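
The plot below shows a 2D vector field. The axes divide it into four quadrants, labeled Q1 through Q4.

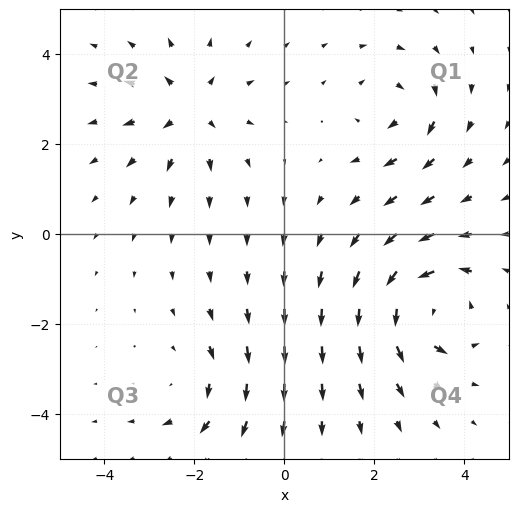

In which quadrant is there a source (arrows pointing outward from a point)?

Q2

The source sits at approximately (-2.1, 2.8), which lies in quadrant Q2. The divergence there is about +4, positive as expected for a source.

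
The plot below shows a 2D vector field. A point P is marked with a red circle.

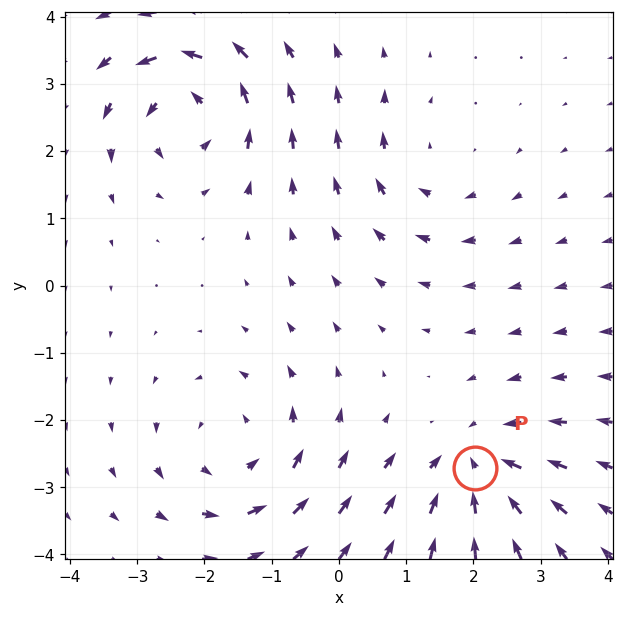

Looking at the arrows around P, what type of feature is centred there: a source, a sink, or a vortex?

At P (2.0, -2.7) the arrows converge inward. Divergence about -6, curl ≈0 — negative divergence with near-zero curl is a sink.

sink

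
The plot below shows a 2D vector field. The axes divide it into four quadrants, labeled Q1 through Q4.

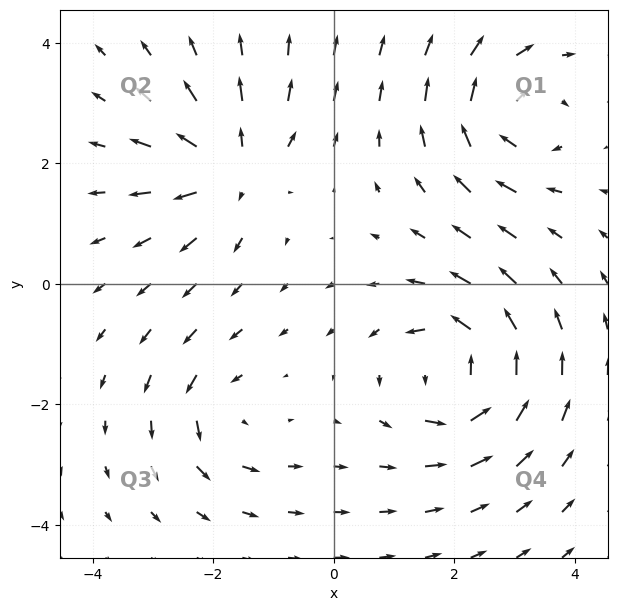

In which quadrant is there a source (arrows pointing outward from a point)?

The source sits at approximately (-1.7, 1.9), which lies in quadrant Q2. The divergence there is about +5, positive as expected for a source.

Q2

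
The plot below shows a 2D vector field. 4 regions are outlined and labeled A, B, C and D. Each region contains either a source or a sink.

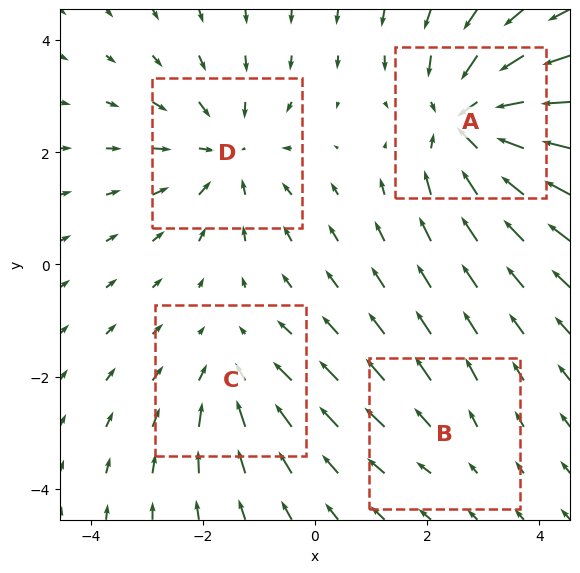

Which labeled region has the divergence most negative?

Divergence at each region's feature centre — A: about -6, B: about +2, C: about -3, D: about -4. Region A is most negative.

A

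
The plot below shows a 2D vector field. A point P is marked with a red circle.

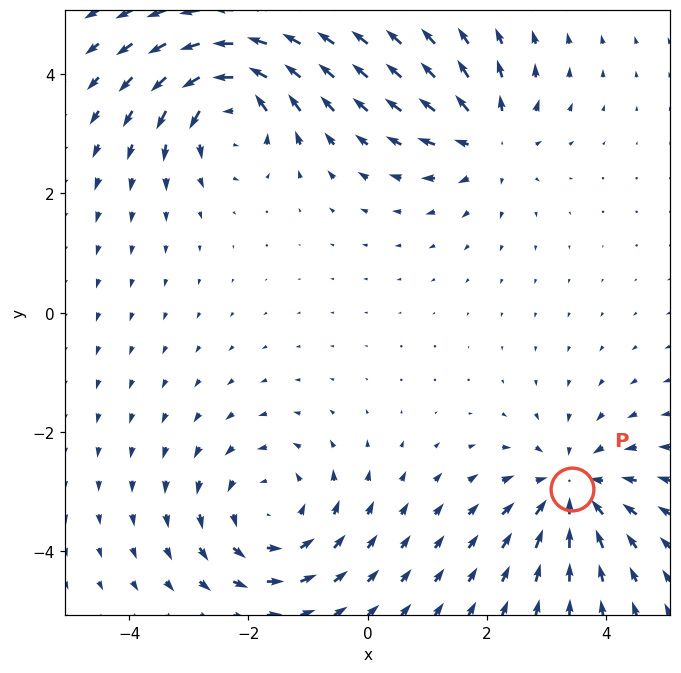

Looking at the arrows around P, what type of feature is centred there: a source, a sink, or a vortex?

At P (3.4, -3.0) the arrows converge inward. Divergence about -5, curl ≈0 — negative divergence with near-zero curl is a sink.

sink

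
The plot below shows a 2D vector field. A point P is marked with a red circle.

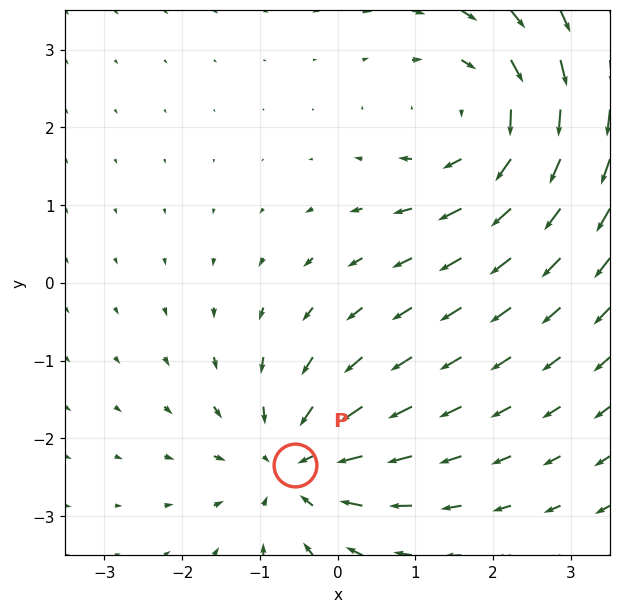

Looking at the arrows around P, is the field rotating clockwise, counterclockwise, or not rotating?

Near P at (-0.5, -2.3) the arrows show no circulation. The curl there is ≈0.

not rotating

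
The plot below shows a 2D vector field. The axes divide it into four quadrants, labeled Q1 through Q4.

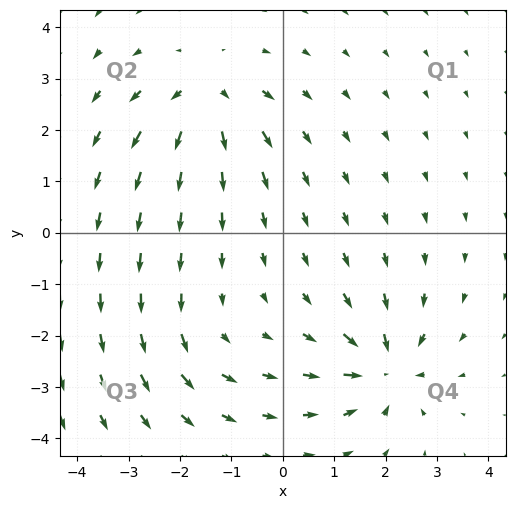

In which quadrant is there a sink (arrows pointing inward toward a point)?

Q4

The sink sits at approximately (2.0, -2.6), which lies in quadrant Q4. The divergence there is about -5, negative as expected for a sink.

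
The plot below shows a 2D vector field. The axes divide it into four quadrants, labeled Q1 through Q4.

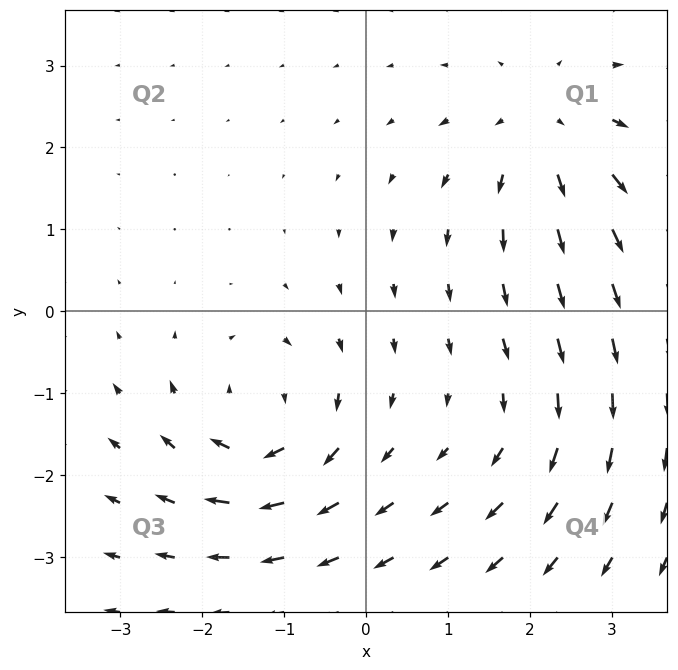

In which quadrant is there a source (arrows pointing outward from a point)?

The source sits at approximately (2.2, 2.2), which lies in quadrant Q1. The divergence there is about +4, positive as expected for a source.

Q1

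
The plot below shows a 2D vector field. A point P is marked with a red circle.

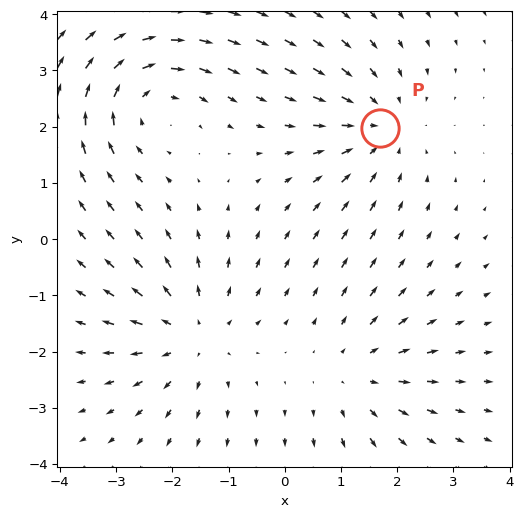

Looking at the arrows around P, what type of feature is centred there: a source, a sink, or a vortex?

sink

At P (1.7, 2.0) the arrows converge inward. Divergence about -3, curl ≈0 — negative divergence with near-zero curl is a sink.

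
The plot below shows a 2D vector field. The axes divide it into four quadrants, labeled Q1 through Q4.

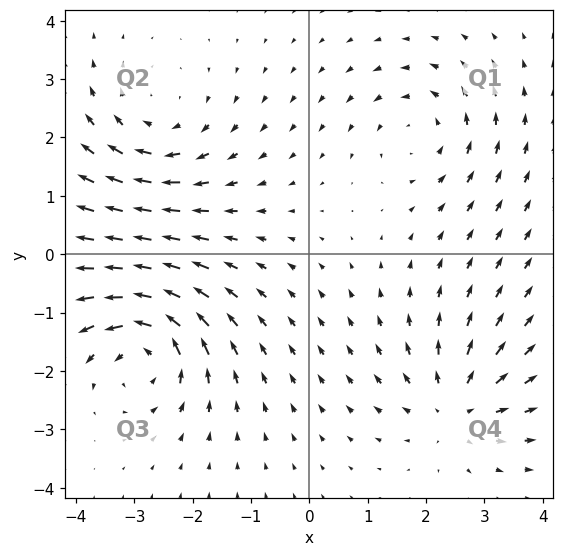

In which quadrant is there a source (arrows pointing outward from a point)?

The source sits at approximately (2.5, -2.6), which lies in quadrant Q4. The divergence there is about +4, positive as expected for a source.

Q4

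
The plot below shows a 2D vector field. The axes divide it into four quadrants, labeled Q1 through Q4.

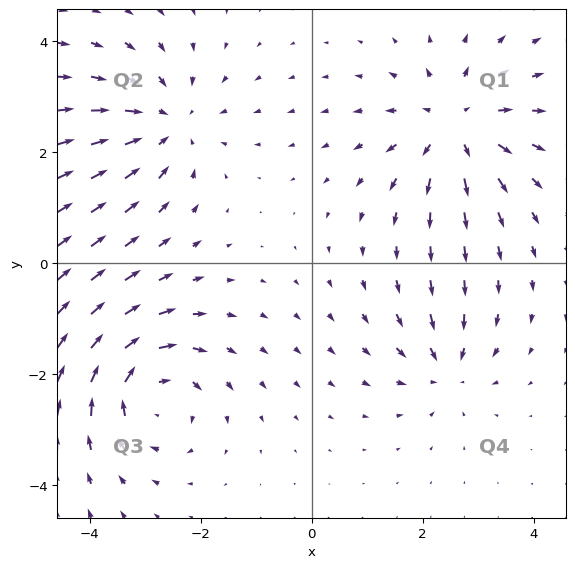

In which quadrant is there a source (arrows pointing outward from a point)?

The source sits at approximately (2.6, 2.5), which lies in quadrant Q1. The divergence there is about +5, positive as expected for a source.

Q1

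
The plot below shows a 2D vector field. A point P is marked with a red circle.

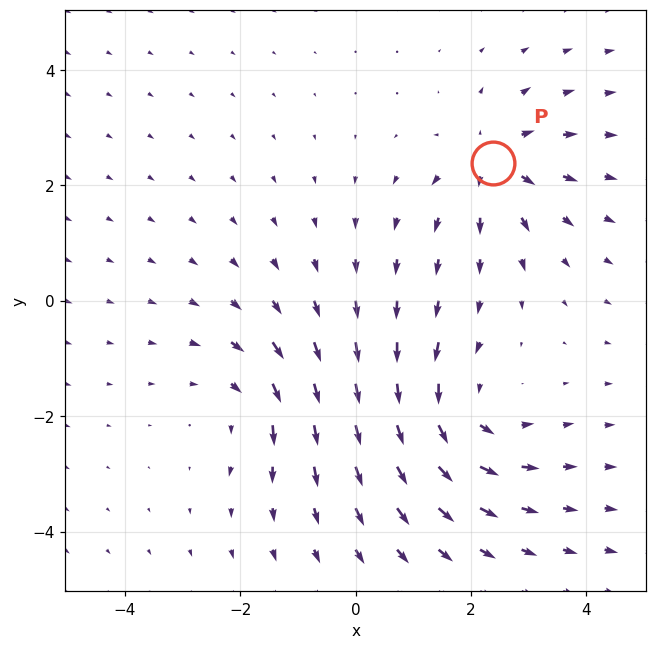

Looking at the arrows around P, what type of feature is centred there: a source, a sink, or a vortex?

At P (2.4, 2.4) the arrows spread outward. Divergence about +4, curl ≈0 — positive divergence with near-zero curl is a source.

source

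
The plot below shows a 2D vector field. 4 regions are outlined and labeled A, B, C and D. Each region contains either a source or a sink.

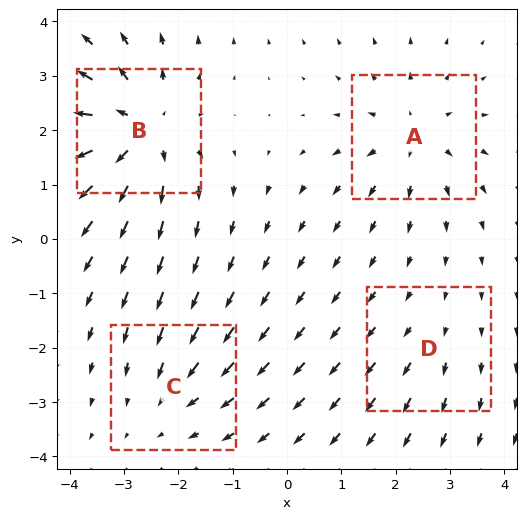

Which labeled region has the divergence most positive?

B

Divergence at each region's feature centre — A: about +4, B: about +7, C: about -3, D: about +2. Region B is most positive.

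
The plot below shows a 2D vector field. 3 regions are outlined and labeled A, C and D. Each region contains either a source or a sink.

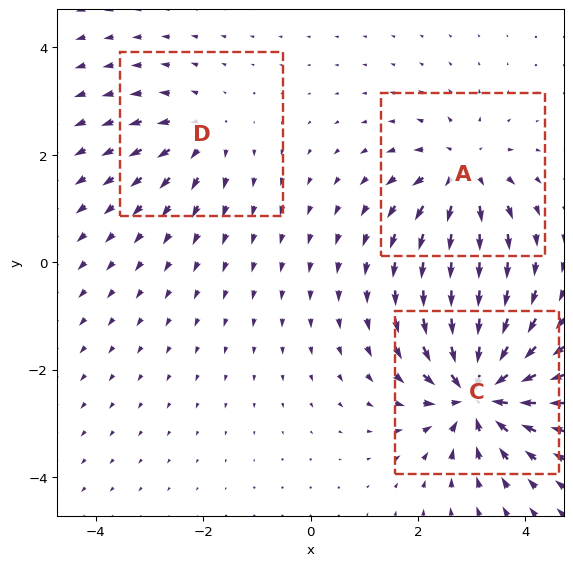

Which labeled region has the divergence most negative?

Divergence at each region's feature centre — A: about +4, C: about -6, D: about +3. Region C is most negative.

C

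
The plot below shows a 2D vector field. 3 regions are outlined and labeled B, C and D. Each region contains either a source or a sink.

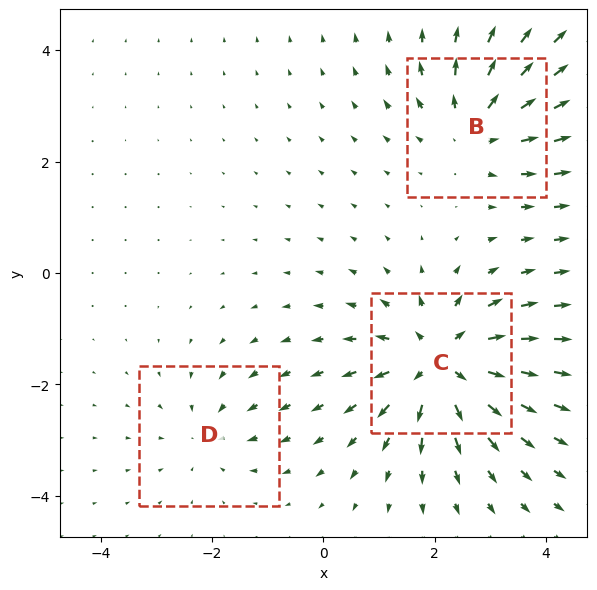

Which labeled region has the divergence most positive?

C

Divergence at each region's feature centre — B: about +3, C: about +5, D: about -2. Region C is most positive.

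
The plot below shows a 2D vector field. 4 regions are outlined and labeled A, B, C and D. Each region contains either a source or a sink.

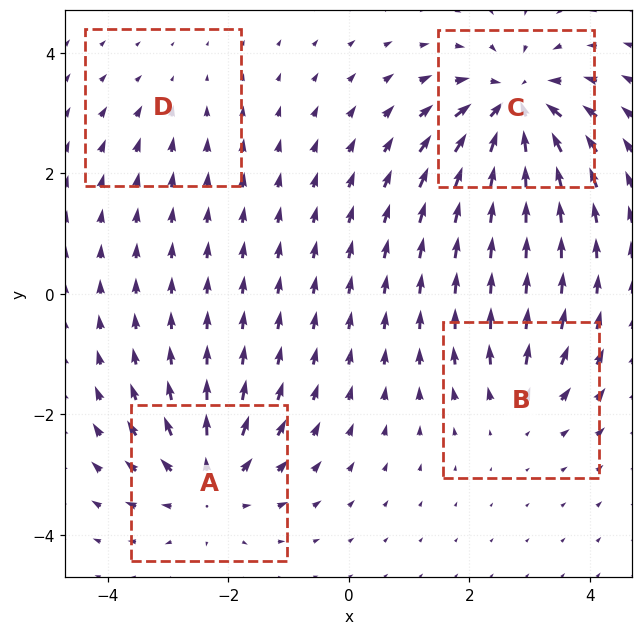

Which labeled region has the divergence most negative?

C

Divergence at each region's feature centre — A: about +6, B: about +4, C: about -8, D: about -2. Region C is most negative.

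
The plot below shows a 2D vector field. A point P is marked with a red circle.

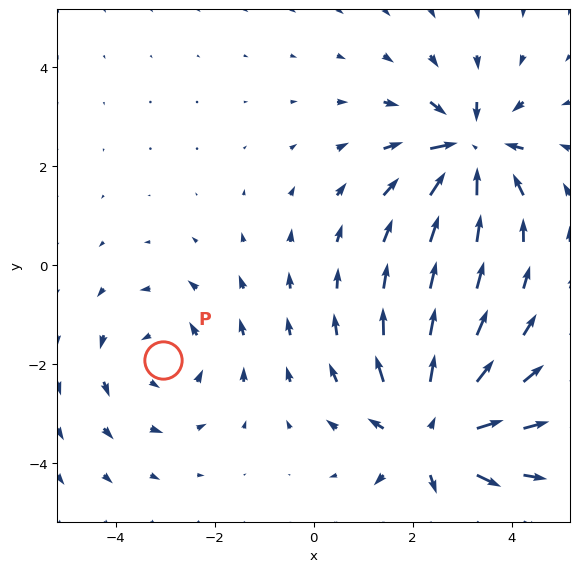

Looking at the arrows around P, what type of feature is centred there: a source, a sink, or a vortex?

vortex

At P (-3.0, -1.9) the arrows circulate counterclockwise. Divergence ≈0, curl about +2 — near-zero divergence with nonzero curl is a vortex.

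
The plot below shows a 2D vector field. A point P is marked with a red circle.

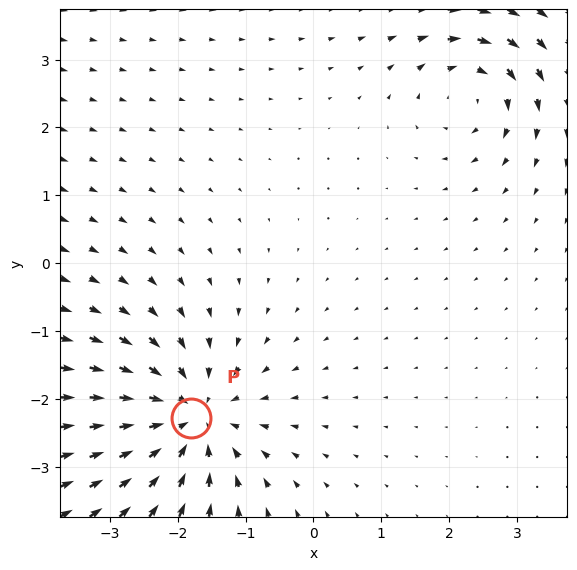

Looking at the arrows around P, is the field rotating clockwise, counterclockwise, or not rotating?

not rotating

Near P at (-1.8, -2.3) the arrows show no circulation. The curl there is ≈0.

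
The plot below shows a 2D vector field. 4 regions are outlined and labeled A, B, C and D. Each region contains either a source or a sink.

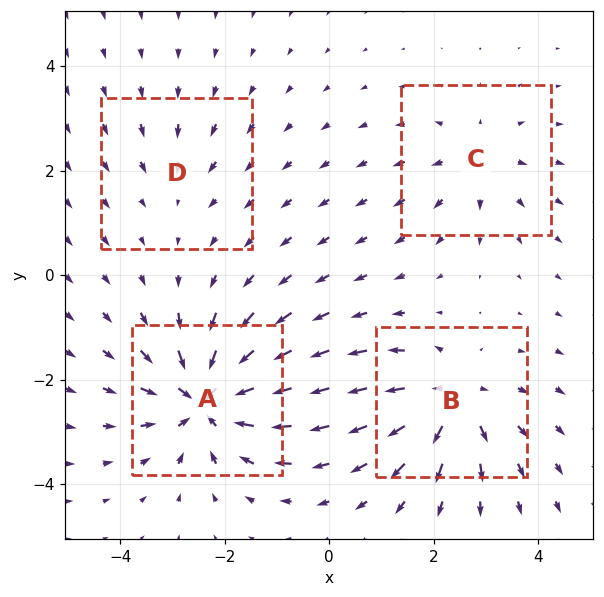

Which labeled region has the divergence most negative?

A

Divergence at each region's feature centre — A: about -8, B: about +6, C: about +4, D: about -2. Region A is most negative.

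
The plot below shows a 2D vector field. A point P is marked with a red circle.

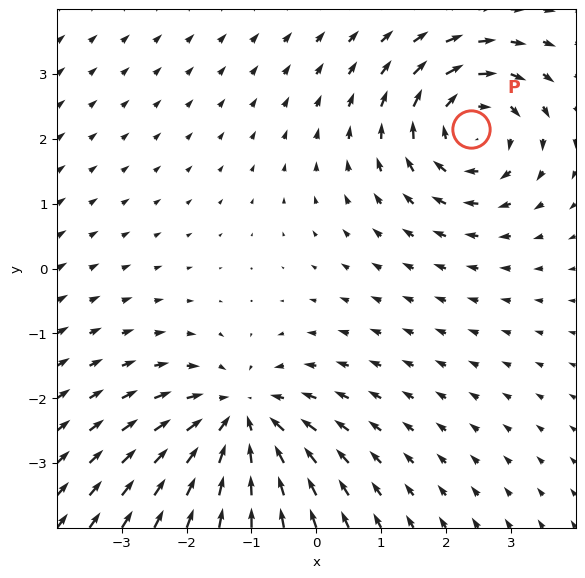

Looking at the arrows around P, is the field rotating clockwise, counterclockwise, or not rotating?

Near P at (2.4, 2.1) the arrows circulate clockwise. The curl (z-component) there is about -4; negative curl means clockwise rotation.

clockwise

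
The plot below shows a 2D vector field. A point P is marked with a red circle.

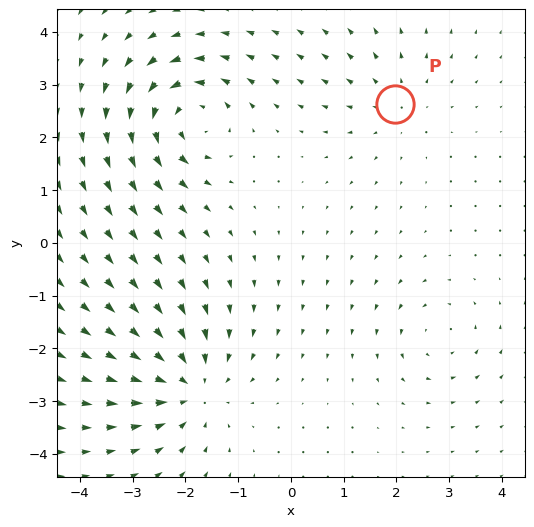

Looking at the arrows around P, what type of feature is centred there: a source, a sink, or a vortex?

At P (2.0, 2.6) the arrows spread outward. Divergence about +3, curl ≈0 — positive divergence with near-zero curl is a source.

source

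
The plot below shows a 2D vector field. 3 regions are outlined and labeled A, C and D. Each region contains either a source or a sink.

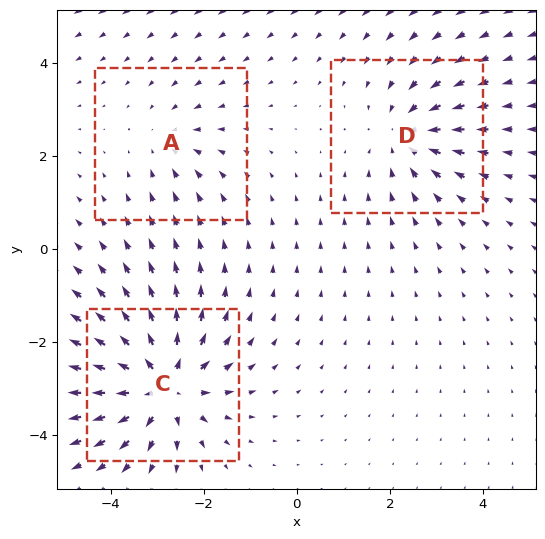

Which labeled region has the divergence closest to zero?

Divergence at each region's feature centre — A: about -2, C: about +5, D: about -3. Region A is closest to zero.

A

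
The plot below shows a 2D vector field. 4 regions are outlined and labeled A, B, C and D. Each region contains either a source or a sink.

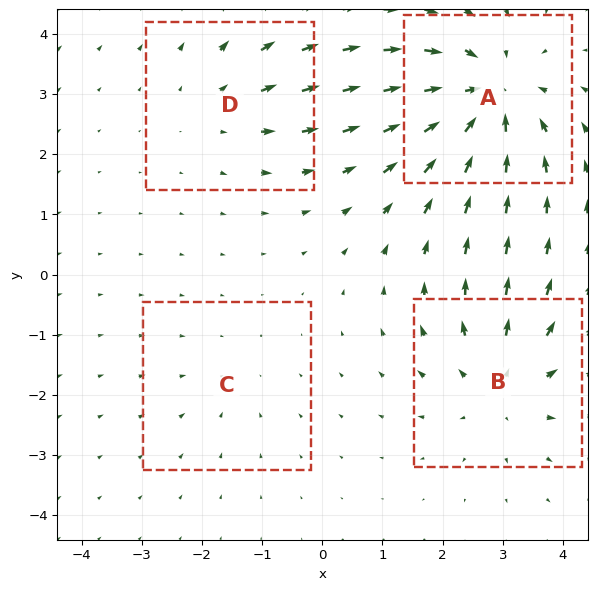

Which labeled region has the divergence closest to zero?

Divergence at each region's feature centre — A: about -6, B: about +4, C: about -2, D: about +3. Region C is closest to zero.

C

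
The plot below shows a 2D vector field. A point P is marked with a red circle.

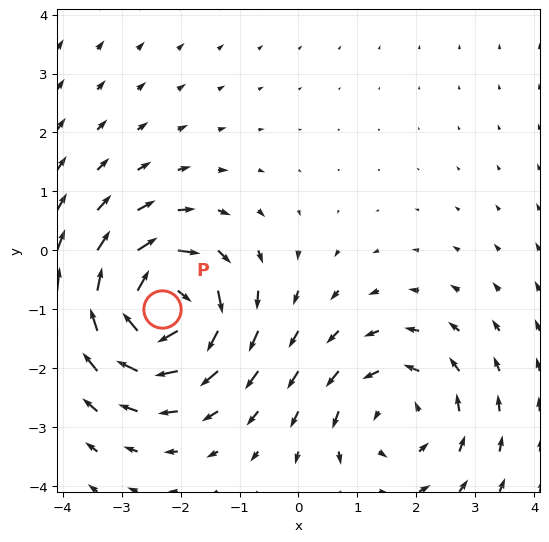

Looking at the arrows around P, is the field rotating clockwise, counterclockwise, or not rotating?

Near P at (-2.3, -1.0) the arrows circulate clockwise. The curl (z-component) there is about -7; negative curl means clockwise rotation.

clockwise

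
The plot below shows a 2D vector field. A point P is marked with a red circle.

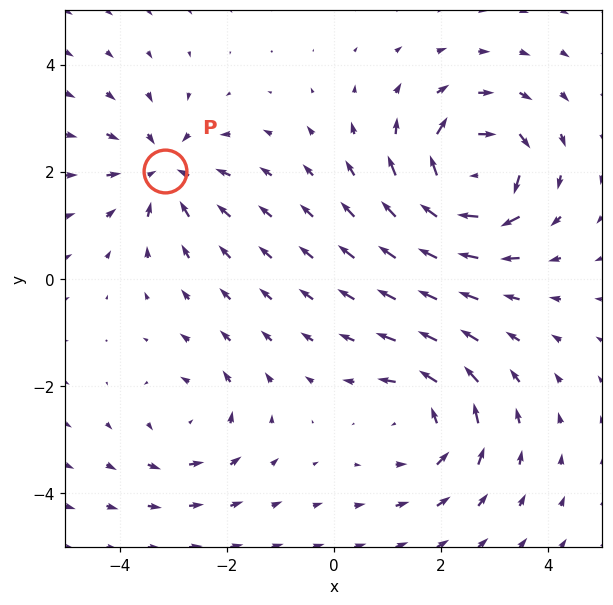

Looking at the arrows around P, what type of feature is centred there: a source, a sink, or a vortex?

At P (-3.2, 2.0) the arrows converge inward. Divergence about -4, curl ≈0 — negative divergence with near-zero curl is a sink.

sink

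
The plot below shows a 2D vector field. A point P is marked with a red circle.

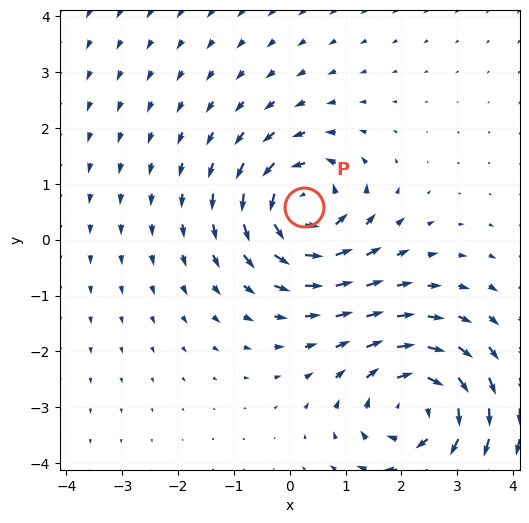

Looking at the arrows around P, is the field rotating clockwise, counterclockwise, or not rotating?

Near P at (0.3, 0.6) the arrows circulate counterclockwise. The curl (z-component) there is about +5; positive curl means counterclockwise rotation.

counterclockwise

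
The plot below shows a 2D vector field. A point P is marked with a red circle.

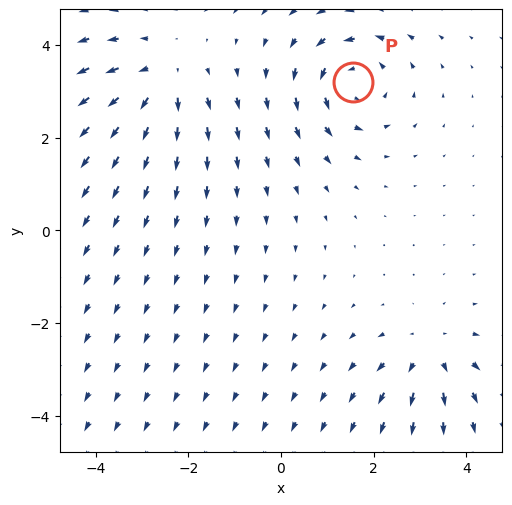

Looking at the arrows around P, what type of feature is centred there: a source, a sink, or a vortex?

At P (1.6, 3.2) the arrows circulate counterclockwise. Divergence ≈0, curl about +4 — near-zero divergence with nonzero curl is a vortex.

vortex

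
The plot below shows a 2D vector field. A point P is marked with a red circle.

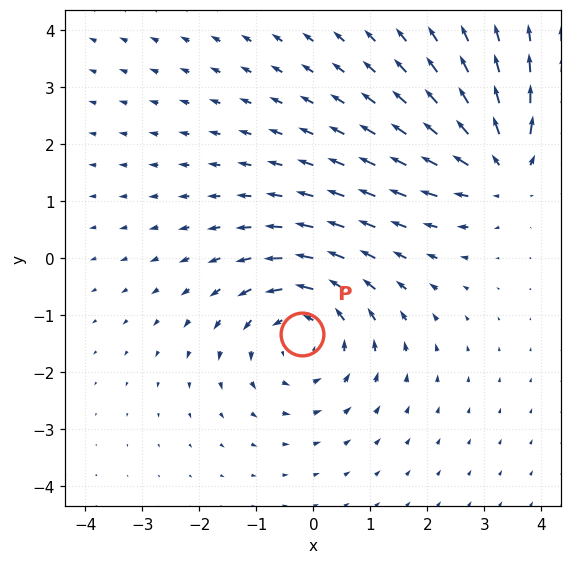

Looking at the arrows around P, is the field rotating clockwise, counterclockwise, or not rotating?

counterclockwise

Near P at (-0.2, -1.3) the arrows circulate counterclockwise. The curl (z-component) there is about +4; positive curl means counterclockwise rotation.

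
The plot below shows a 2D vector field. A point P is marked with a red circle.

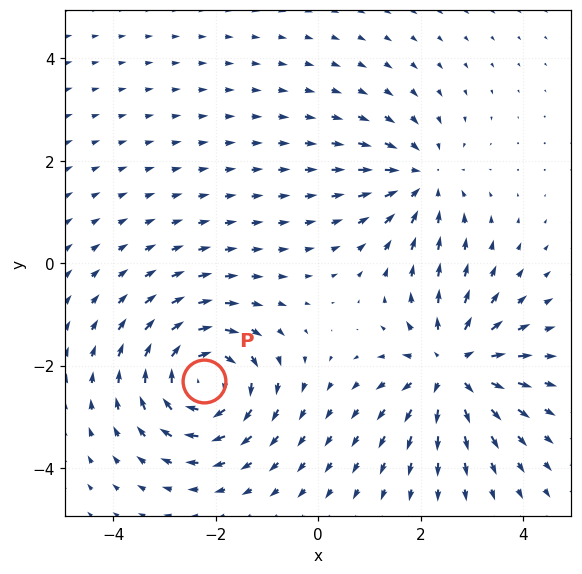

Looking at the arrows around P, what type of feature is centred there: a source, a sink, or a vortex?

vortex

At P (-2.2, -2.3) the arrows circulate clockwise. Divergence ≈0, curl about -5 — near-zero divergence with nonzero curl is a vortex.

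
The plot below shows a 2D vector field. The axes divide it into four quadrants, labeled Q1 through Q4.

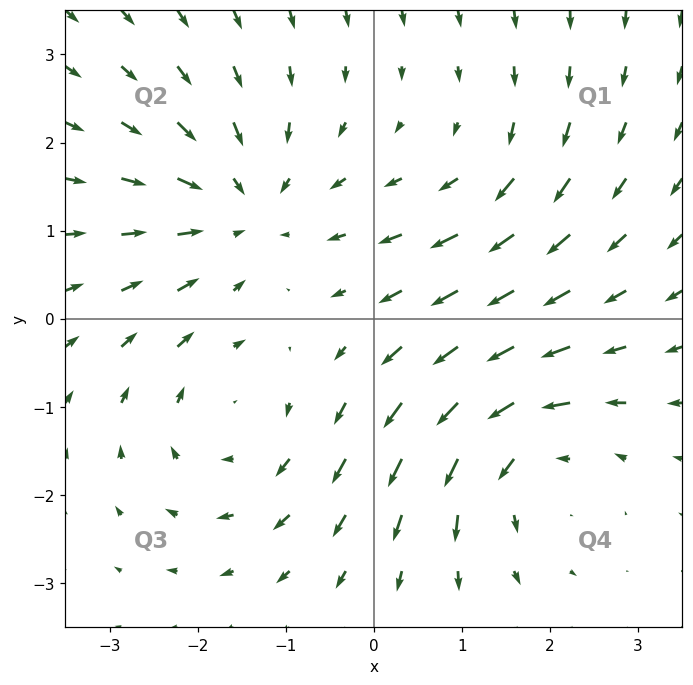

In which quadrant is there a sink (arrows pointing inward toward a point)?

The sink sits at approximately (-1.5, 1.3), which lies in quadrant Q2. The divergence there is about -4, negative as expected for a sink.

Q2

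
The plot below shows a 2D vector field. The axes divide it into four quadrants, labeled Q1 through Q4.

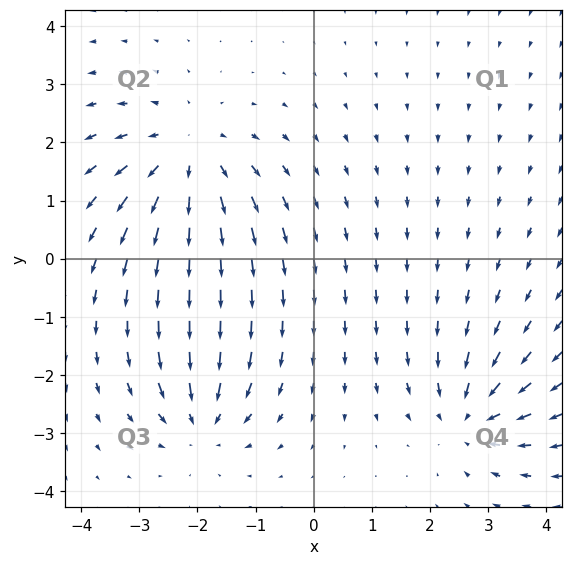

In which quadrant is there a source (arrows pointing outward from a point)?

The source sits at approximately (-2.2, 1.8), which lies in quadrant Q2. The divergence there is about +4, positive as expected for a source.

Q2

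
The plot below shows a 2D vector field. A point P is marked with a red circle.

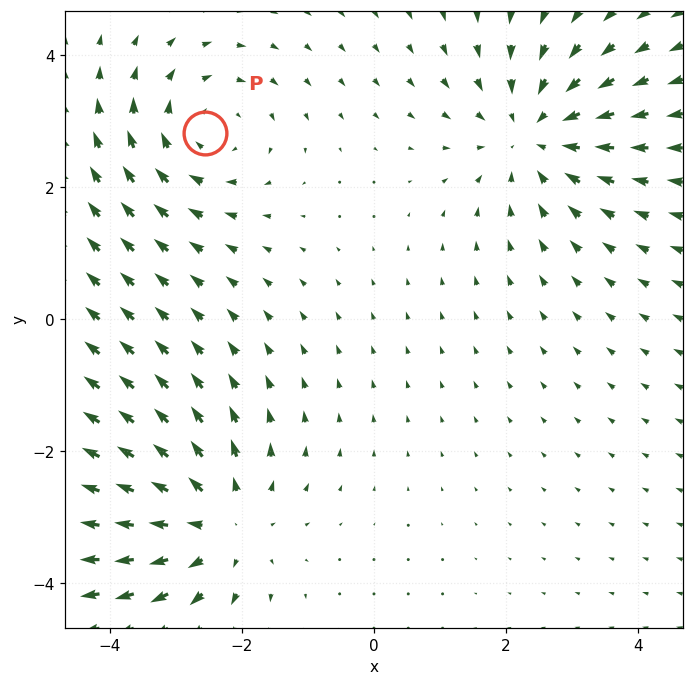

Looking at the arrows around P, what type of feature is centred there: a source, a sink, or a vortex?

At P (-2.6, 2.8) the arrows circulate clockwise. Divergence ≈0, curl about -3 — near-zero divergence with nonzero curl is a vortex.

vortex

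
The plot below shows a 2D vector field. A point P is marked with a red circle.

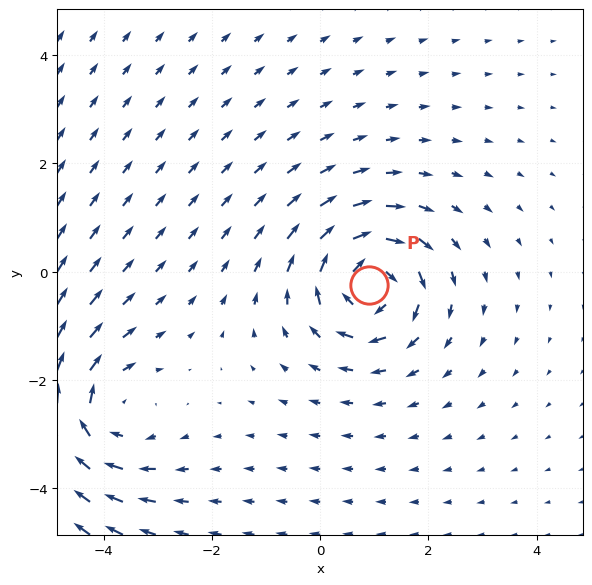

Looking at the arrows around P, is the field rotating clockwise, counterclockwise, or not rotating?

clockwise

Near P at (0.9, -0.2) the arrows circulate clockwise. The curl (z-component) there is about -6; negative curl means clockwise rotation.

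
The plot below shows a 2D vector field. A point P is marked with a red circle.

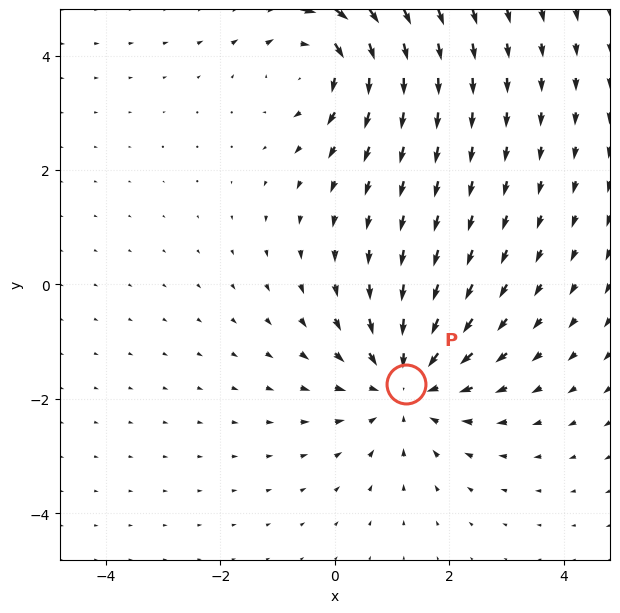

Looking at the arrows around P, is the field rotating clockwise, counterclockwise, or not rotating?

not rotating

Near P at (1.2, -1.7) the arrows show no circulation. The curl there is ≈0.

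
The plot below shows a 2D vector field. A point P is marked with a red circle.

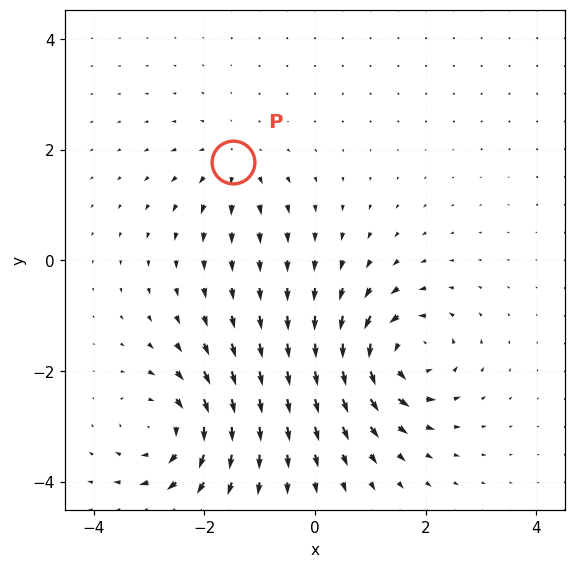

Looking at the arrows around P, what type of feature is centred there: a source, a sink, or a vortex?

source

At P (-1.5, 1.8) the arrows spread outward. Divergence about +3, curl ≈0 — positive divergence with near-zero curl is a source.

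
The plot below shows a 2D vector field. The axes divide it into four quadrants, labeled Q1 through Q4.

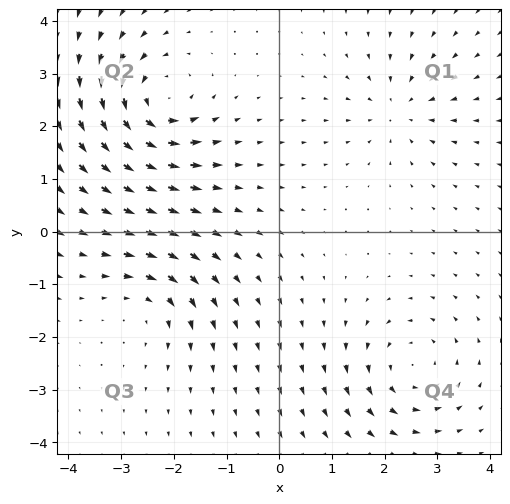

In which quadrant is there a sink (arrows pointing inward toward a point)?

The sink sits at approximately (2.3, 2.3), which lies in quadrant Q1. The divergence there is about -3, negative as expected for a sink.

Q1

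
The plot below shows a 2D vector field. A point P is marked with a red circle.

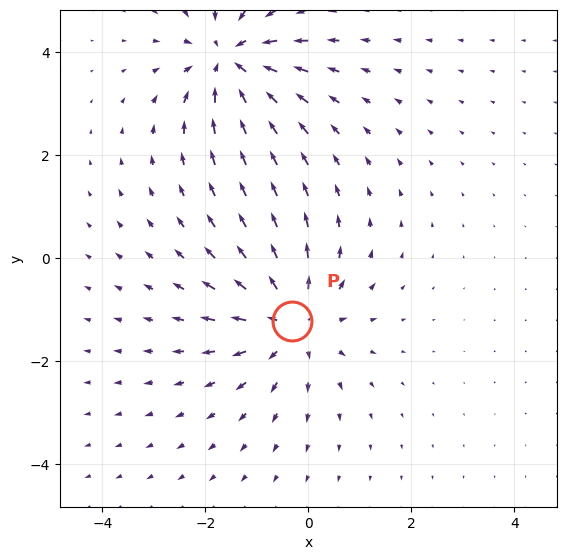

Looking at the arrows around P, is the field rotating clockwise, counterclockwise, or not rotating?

not rotating

Near P at (-0.3, -1.2) the arrows show no circulation. The curl there is ≈0.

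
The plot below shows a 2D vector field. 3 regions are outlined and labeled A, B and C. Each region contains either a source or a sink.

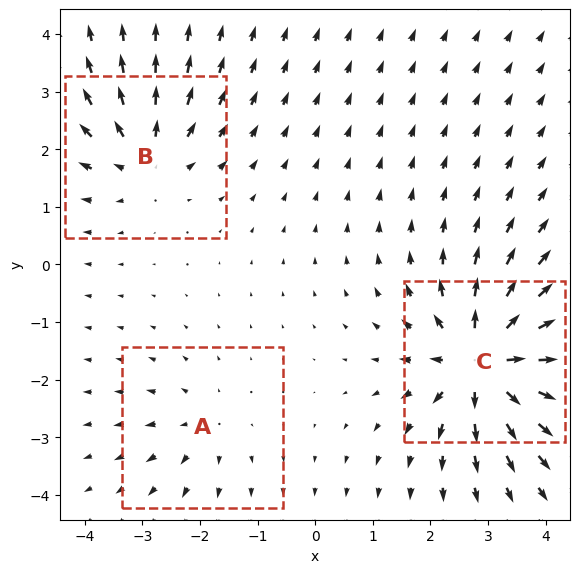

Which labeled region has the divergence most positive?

C

Divergence at each region's feature centre — A: about +2, B: about +4, C: about +6. Region C is most positive.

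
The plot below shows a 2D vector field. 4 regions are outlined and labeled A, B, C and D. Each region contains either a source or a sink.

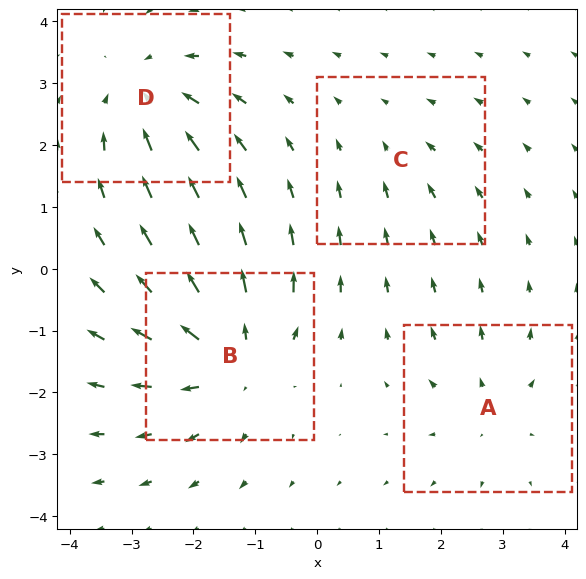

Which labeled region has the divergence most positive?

B

Divergence at each region's feature centre — A: about +3, B: about +6, C: about -2, D: about -5. Region B is most positive.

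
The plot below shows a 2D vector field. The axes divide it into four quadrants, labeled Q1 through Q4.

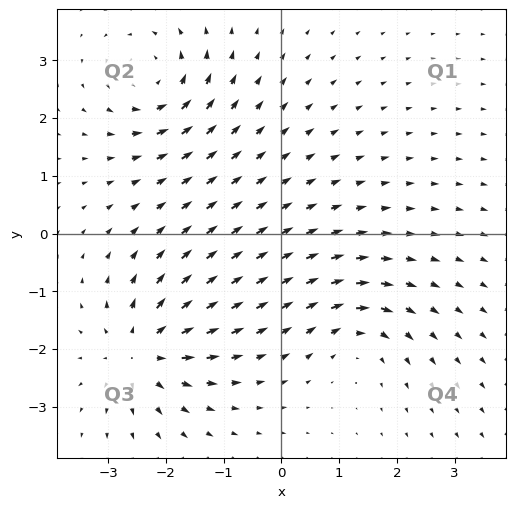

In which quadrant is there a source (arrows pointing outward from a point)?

Q3

The source sits at approximately (-2.4, -2.0), which lies in quadrant Q3. The divergence there is about +6, positive as expected for a source.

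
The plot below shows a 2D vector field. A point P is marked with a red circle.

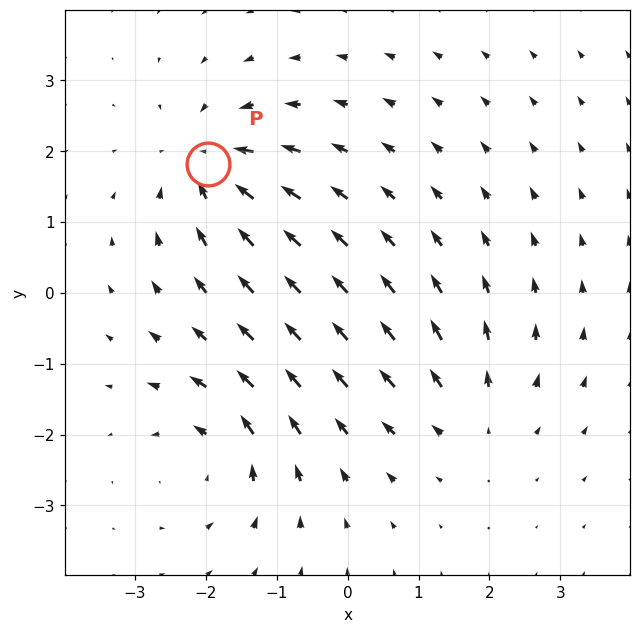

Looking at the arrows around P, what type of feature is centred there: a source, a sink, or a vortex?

sink

At P (-2.0, 1.8) the arrows converge inward. Divergence about -5, curl ≈0 — negative divergence with near-zero curl is a sink.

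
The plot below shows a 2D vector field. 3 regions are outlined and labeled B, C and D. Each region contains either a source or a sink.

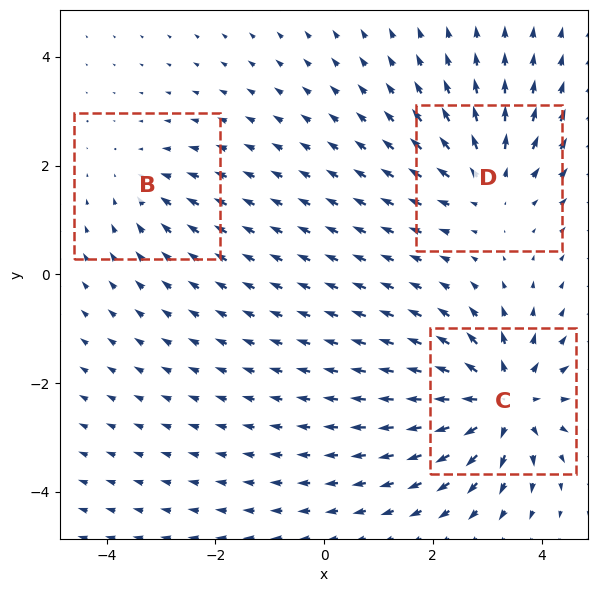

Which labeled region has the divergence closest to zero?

B

Divergence at each region's feature centre — B: about -2, C: about +6, D: about +4. Region B is closest to zero.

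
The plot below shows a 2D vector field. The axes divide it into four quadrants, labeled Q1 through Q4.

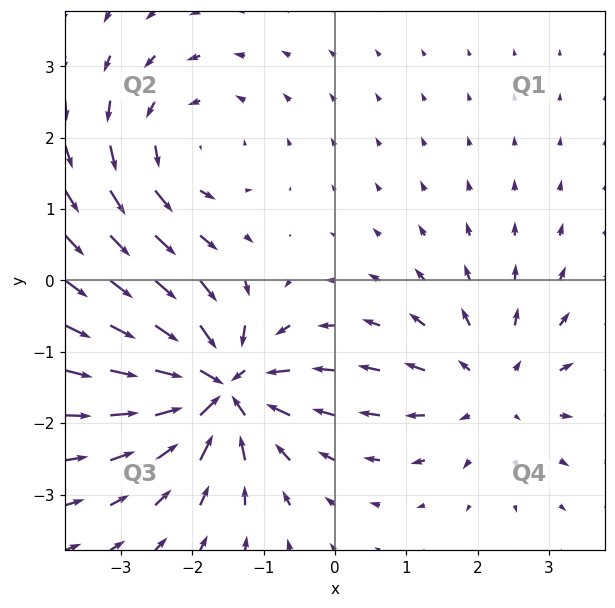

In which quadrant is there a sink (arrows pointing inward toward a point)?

Q3

The sink sits at approximately (-1.6, -1.5), which lies in quadrant Q3. The divergence there is about -7, negative as expected for a sink.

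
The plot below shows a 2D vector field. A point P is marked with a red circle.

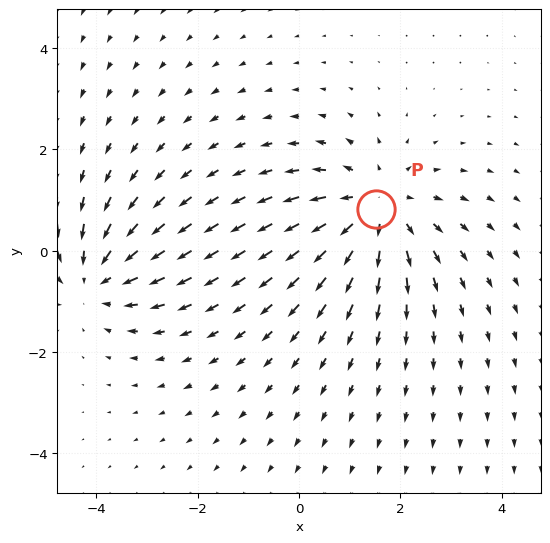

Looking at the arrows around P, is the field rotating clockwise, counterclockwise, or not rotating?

not rotating

Near P at (1.5, 0.8) the arrows show no circulation. The curl there is ≈0.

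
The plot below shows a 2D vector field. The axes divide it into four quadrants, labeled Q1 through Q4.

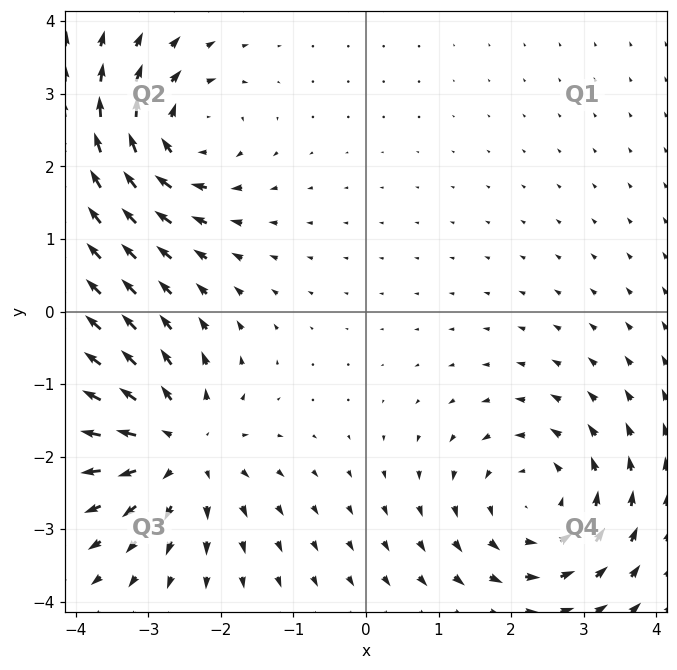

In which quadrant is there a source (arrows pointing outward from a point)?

Q3

The source sits at approximately (-2.6, -1.9), which lies in quadrant Q3. The divergence there is about +5, positive as expected for a source.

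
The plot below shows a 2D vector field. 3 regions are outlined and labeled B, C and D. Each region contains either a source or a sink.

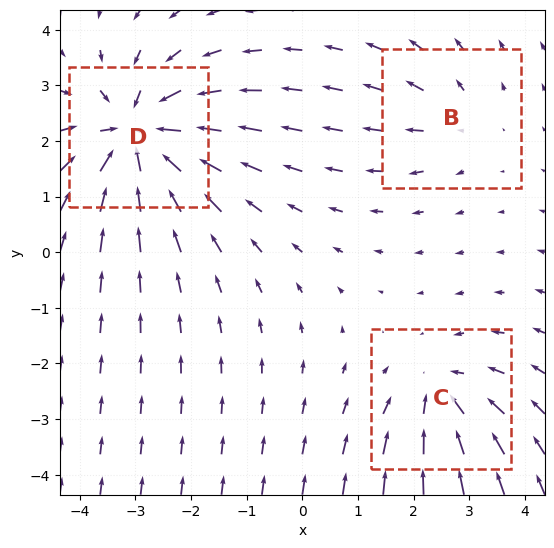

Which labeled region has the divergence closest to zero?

B

Divergence at each region's feature centre — B: about +2, C: about -3, D: about -5. Region B is closest to zero.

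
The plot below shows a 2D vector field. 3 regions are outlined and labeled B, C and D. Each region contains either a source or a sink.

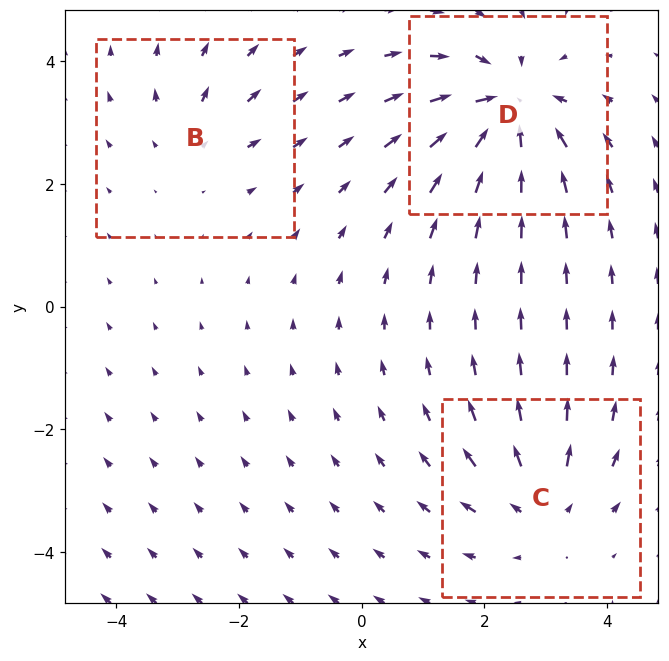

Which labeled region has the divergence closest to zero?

B

Divergence at each region's feature centre — B: about +2, C: about +4, D: about -6. Region B is closest to zero.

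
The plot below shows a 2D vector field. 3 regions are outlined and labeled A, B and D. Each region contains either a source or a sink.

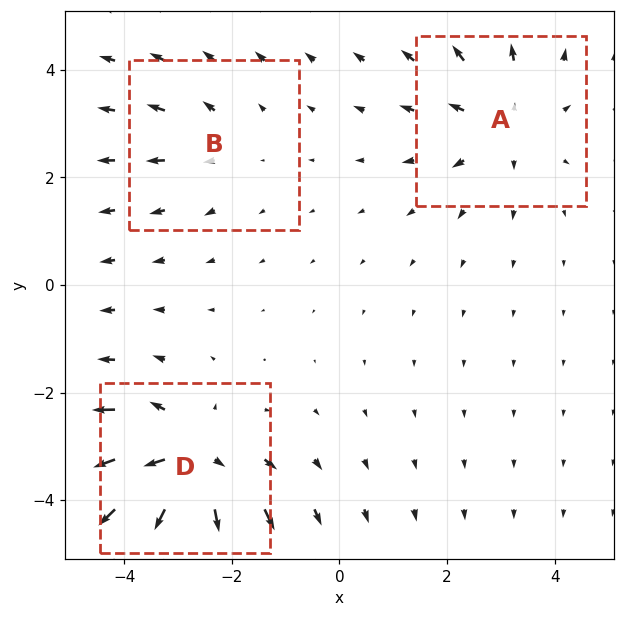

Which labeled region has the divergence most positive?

D

Divergence at each region's feature centre — A: about +3, B: about +2, D: about +5. Region D is most positive.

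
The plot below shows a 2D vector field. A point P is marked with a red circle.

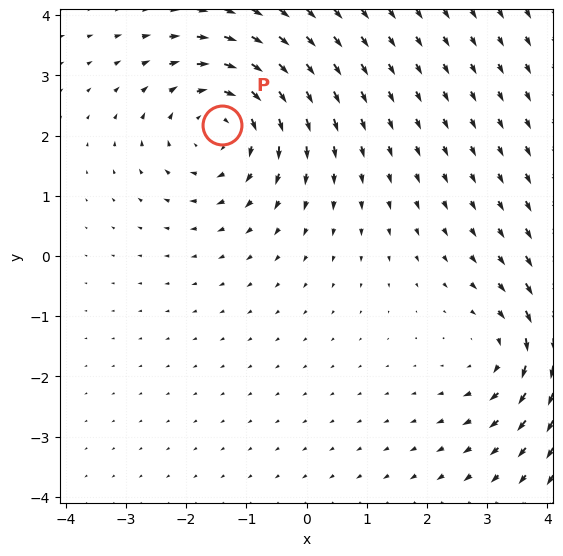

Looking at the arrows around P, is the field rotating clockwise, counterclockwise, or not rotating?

clockwise

Near P at (-1.4, 2.2) the arrows circulate clockwise. The curl (z-component) there is about -4; negative curl means clockwise rotation.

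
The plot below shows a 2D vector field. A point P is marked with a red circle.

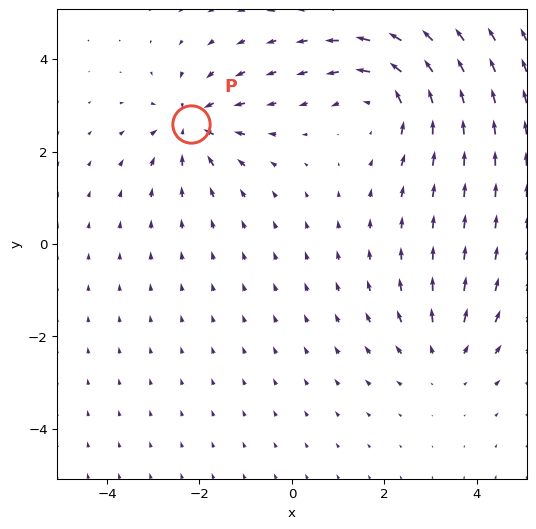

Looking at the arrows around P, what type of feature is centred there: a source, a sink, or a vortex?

sink

At P (-2.2, 2.6) the arrows converge inward. Divergence about -4, curl ≈0 — negative divergence with near-zero curl is a sink.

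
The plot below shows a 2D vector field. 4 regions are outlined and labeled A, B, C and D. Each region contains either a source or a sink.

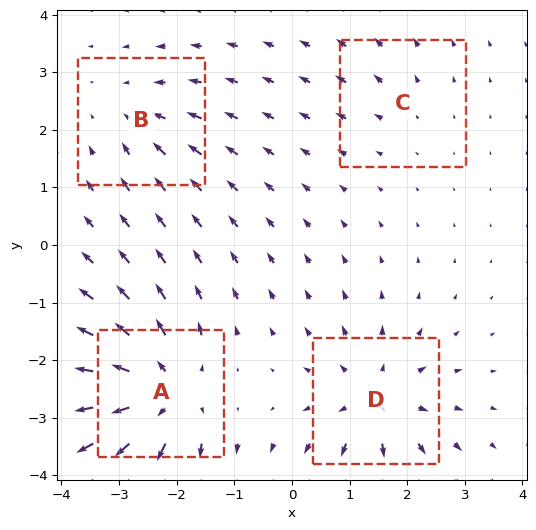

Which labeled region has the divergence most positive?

Divergence at each region's feature centre — A: about +8, B: about -3, C: about +2, D: about +6. Region A is most positive.

A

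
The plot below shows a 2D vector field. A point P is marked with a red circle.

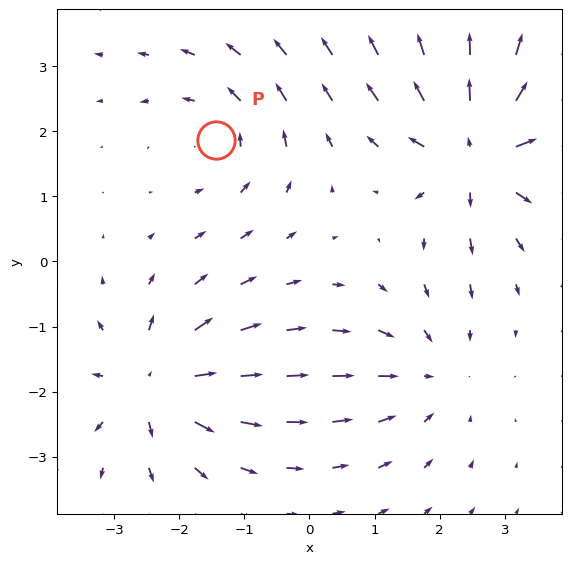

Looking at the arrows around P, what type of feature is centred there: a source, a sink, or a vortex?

At P (-1.4, 1.9) the arrows circulate counterclockwise. Divergence ≈0, curl about +3 — near-zero divergence with nonzero curl is a vortex.

vortex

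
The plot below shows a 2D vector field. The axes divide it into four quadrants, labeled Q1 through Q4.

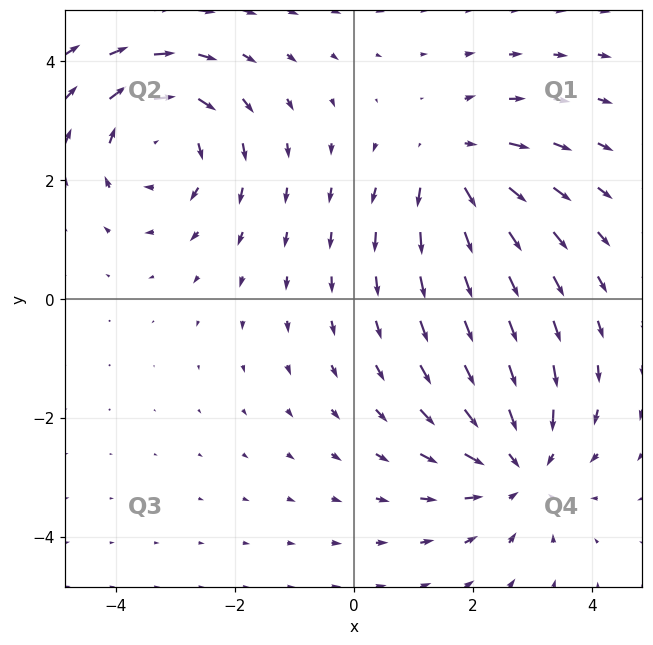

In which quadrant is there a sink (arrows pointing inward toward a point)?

Q4

The sink sits at approximately (2.8, -2.8), which lies in quadrant Q4. The divergence there is about -3, negative as expected for a sink.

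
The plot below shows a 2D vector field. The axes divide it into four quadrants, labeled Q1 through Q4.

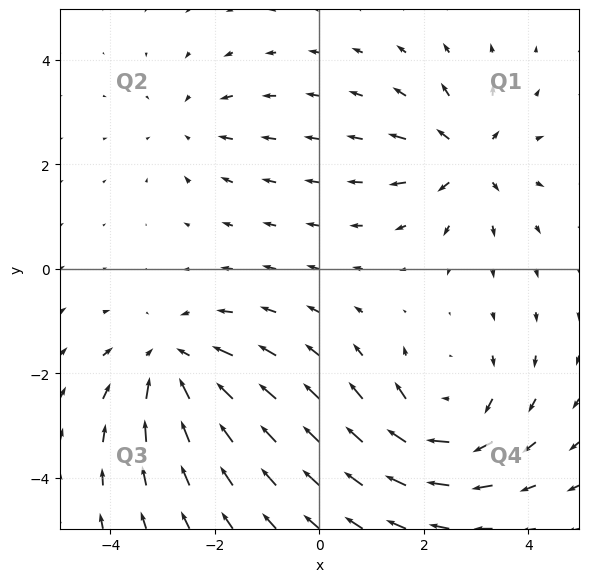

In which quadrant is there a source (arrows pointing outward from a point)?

The source sits at approximately (2.8, 2.1), which lies in quadrant Q1. The divergence there is about +5, positive as expected for a source.

Q1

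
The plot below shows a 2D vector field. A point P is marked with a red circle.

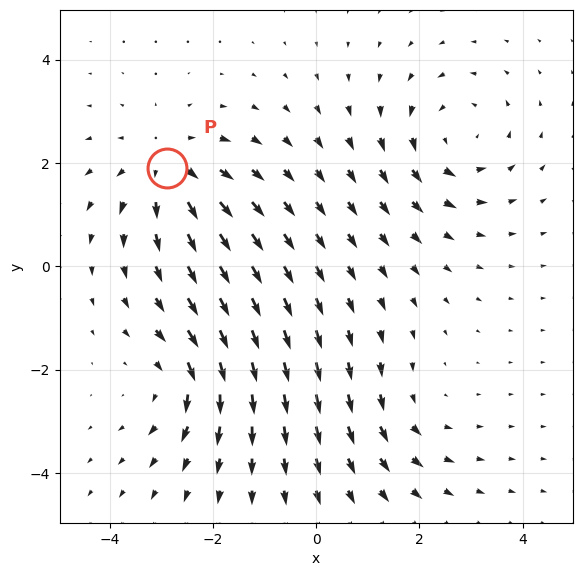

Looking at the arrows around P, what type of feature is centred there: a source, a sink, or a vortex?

source

At P (-2.9, 1.9) the arrows spread outward. Divergence about +4, curl ≈0 — positive divergence with near-zero curl is a source.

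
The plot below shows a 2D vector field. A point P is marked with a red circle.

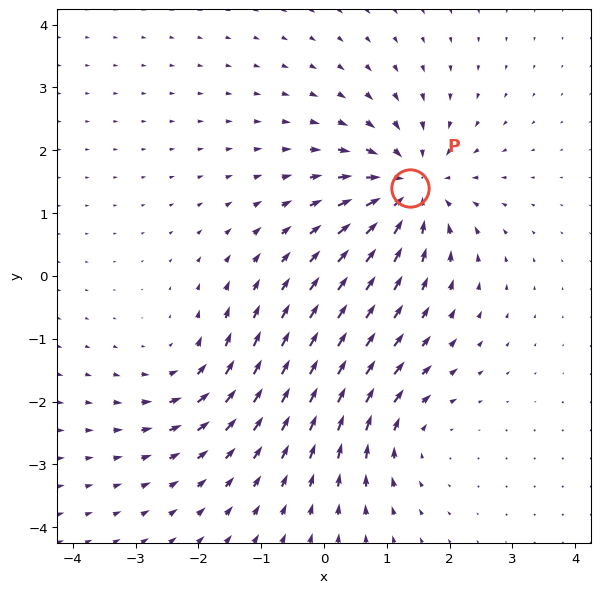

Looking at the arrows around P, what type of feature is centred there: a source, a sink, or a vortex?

At P (1.4, 1.4) the arrows converge inward. Divergence about -6, curl ≈0 — negative divergence with near-zero curl is a sink.

sink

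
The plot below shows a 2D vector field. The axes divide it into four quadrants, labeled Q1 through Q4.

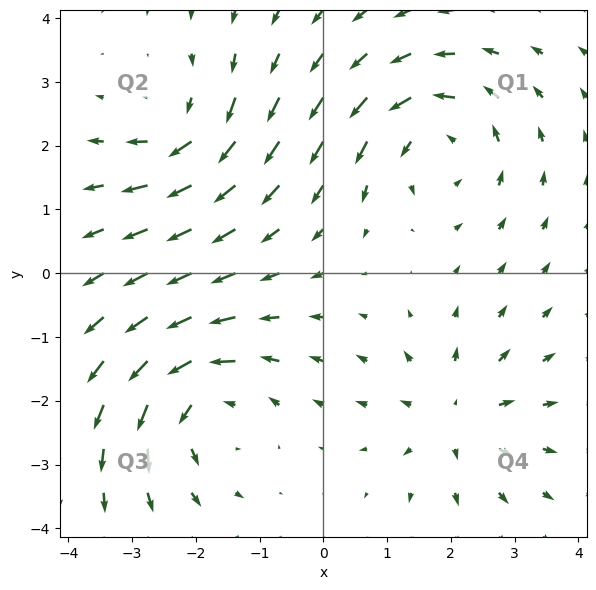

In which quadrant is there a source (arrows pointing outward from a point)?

The source sits at approximately (2.1, -2.2), which lies in quadrant Q4. The divergence there is about +3, positive as expected for a source.

Q4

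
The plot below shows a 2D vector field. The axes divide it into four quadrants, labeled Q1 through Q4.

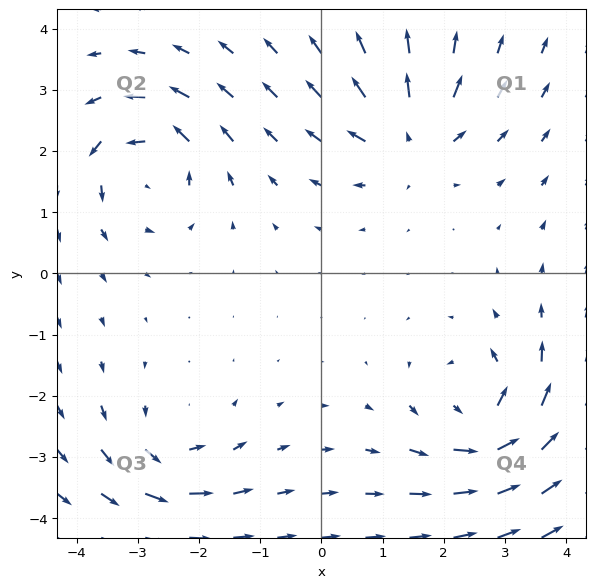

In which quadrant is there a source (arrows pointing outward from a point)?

Q1

The source sits at approximately (1.4, 2.2), which lies in quadrant Q1. The divergence there is about +6, positive as expected for a source.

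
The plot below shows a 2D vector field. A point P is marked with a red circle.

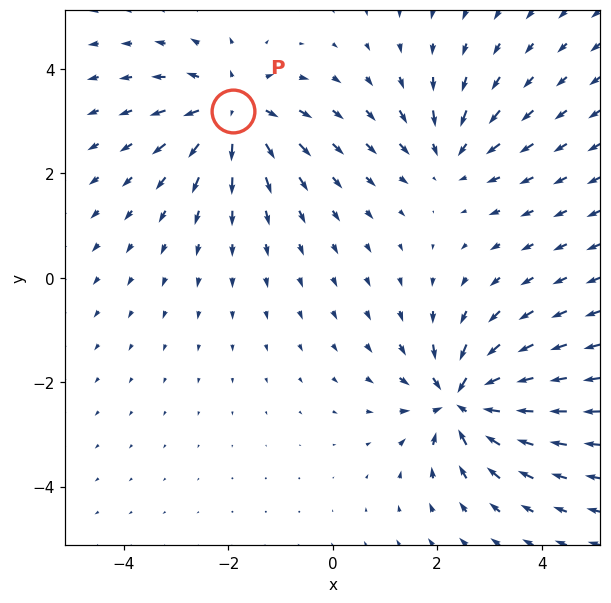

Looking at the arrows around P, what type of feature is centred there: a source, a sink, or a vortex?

source

At P (-1.9, 3.2) the arrows spread outward. Divergence about +5, curl ≈0 — positive divergence with near-zero curl is a source.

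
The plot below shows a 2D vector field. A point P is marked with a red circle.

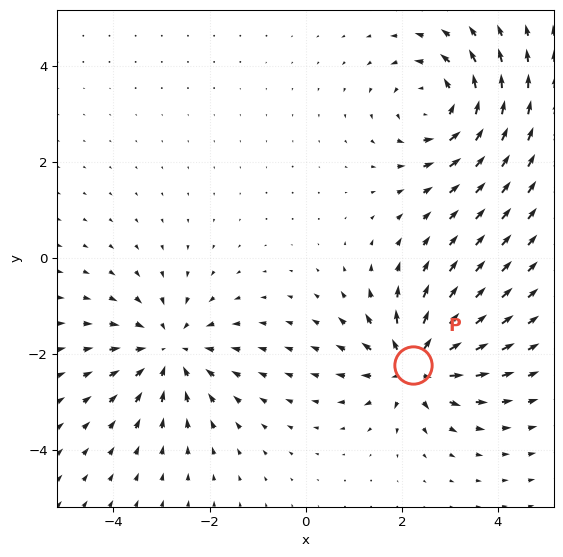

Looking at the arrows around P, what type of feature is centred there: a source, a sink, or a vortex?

source

At P (2.2, -2.2) the arrows spread outward. Divergence about +4, curl ≈0 — positive divergence with near-zero curl is a source.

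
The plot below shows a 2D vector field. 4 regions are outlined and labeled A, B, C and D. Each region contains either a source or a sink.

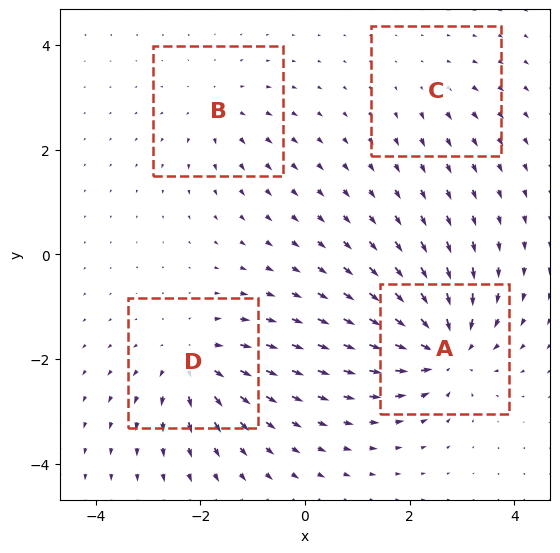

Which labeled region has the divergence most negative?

A

Divergence at each region's feature centre — A: about -8, B: about +4, C: about +2, D: about +6. Region A is most negative.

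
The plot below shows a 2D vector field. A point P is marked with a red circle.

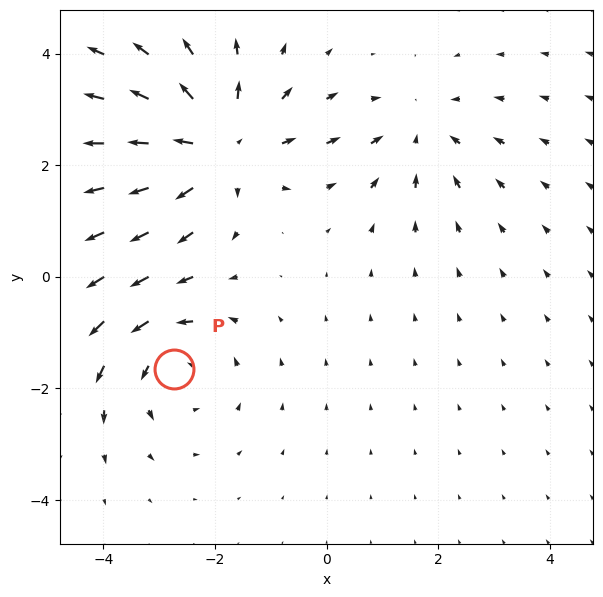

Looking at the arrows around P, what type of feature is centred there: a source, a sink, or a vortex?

vortex

At P (-2.7, -1.6) the arrows circulate counterclockwise. Divergence ≈0, curl about +3 — near-zero divergence with nonzero curl is a vortex.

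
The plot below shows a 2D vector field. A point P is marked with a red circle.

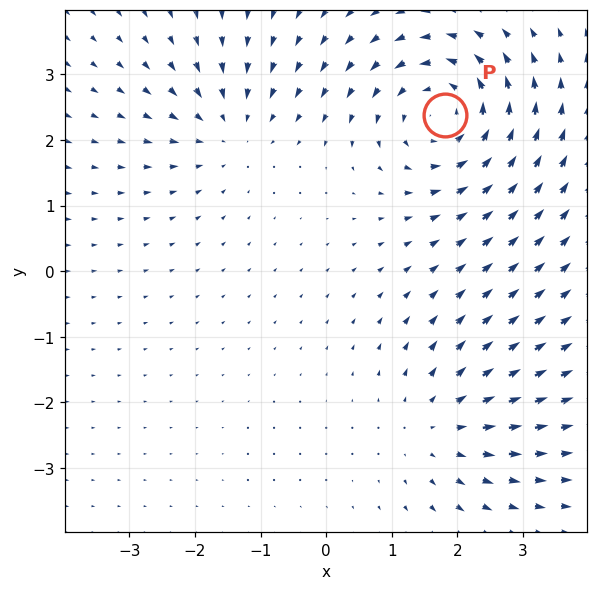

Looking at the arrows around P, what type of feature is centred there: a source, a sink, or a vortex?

At P (1.8, 2.4) the arrows circulate counterclockwise. Divergence ≈0, curl about +5 — near-zero divergence with nonzero curl is a vortex.

vortex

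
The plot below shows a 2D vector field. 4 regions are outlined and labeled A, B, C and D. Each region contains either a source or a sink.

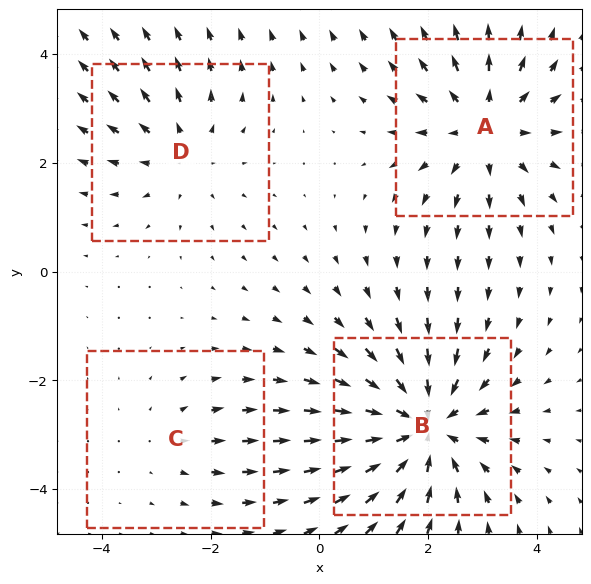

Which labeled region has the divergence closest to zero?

C

Divergence at each region's feature centre — A: about +4, B: about -6, C: about +2, D: about +3. Region C is closest to zero.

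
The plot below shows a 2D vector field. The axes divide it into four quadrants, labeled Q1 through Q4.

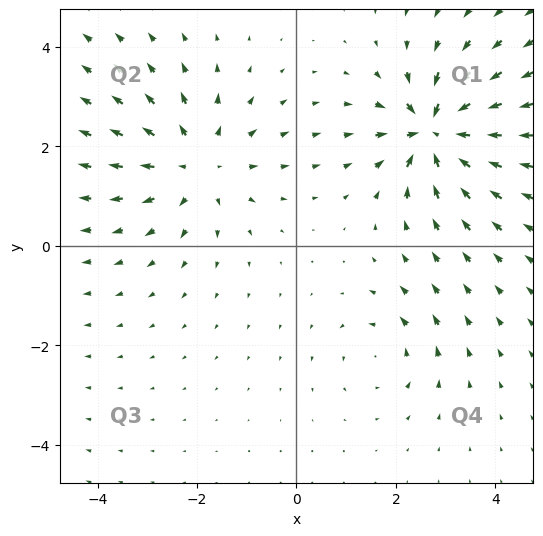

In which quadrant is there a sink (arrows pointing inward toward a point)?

Q1

The sink sits at approximately (2.8, 2.3), which lies in quadrant Q1. The divergence there is about -7, negative as expected for a sink.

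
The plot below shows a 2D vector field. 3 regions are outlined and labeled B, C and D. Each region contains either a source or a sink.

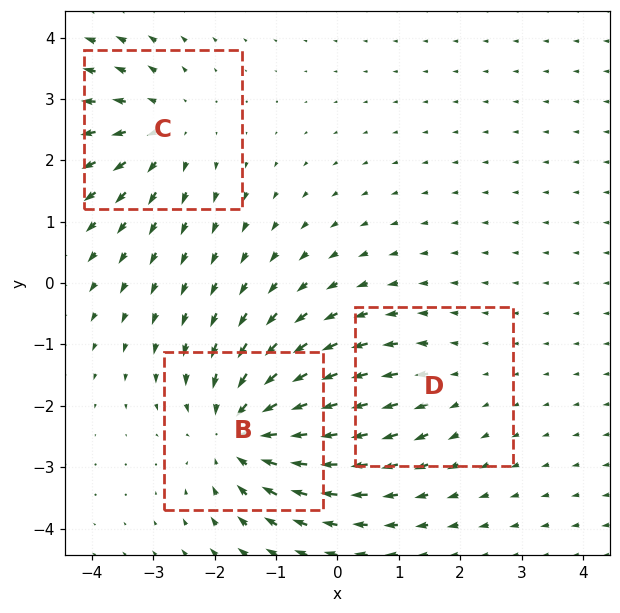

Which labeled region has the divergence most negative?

B

Divergence at each region's feature centre — B: about -4, C: about +3, D: about +2. Region B is most negative.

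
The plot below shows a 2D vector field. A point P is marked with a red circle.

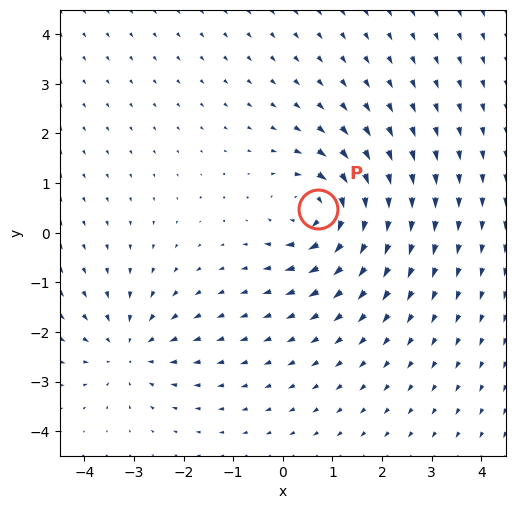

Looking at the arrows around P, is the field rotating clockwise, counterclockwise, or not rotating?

Near P at (0.7, 0.5) the arrows circulate clockwise. The curl (z-component) there is about -5; negative curl means clockwise rotation.

clockwise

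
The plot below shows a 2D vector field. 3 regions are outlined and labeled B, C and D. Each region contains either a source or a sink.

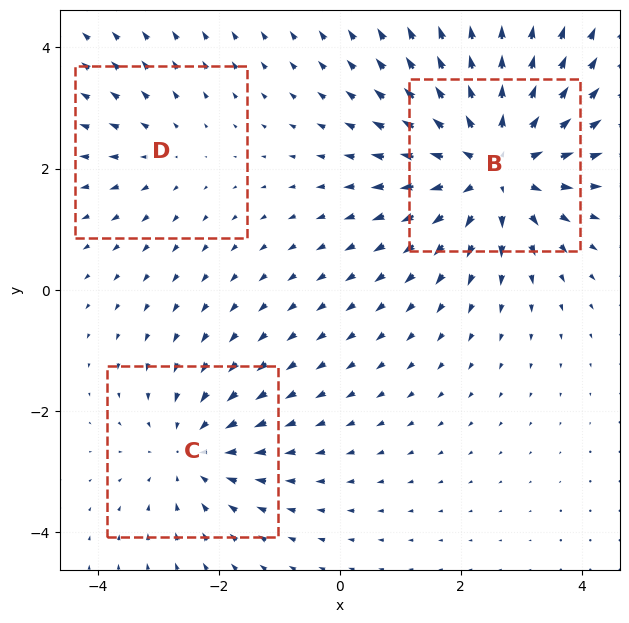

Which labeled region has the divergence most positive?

B

Divergence at each region's feature centre — B: about +4, C: about -3, D: about +2. Region B is most positive.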